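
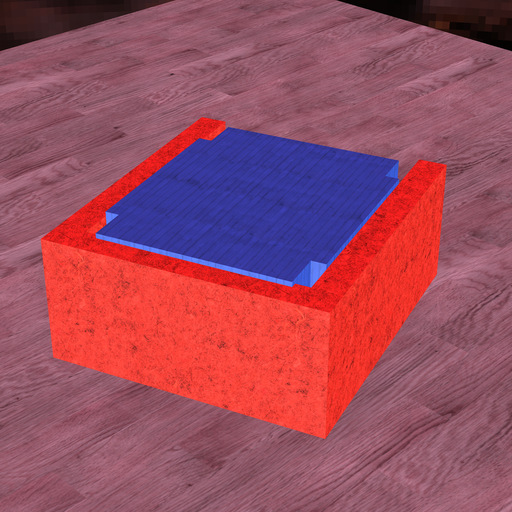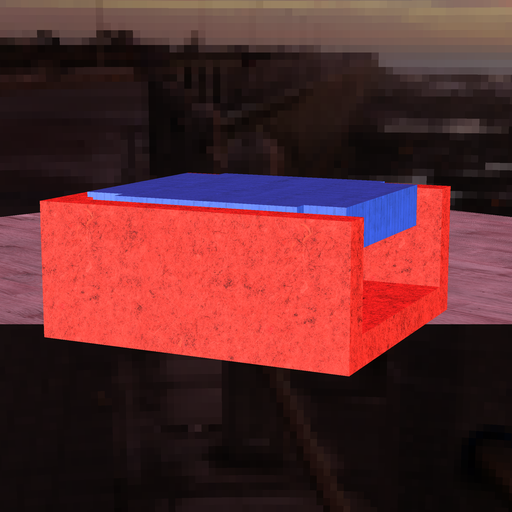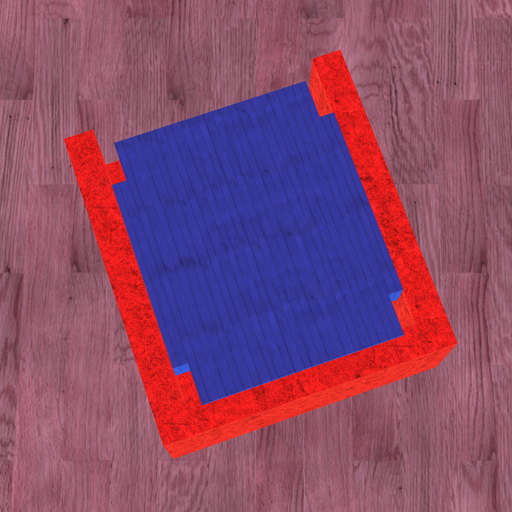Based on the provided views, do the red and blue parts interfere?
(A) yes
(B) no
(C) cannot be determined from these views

(A) yes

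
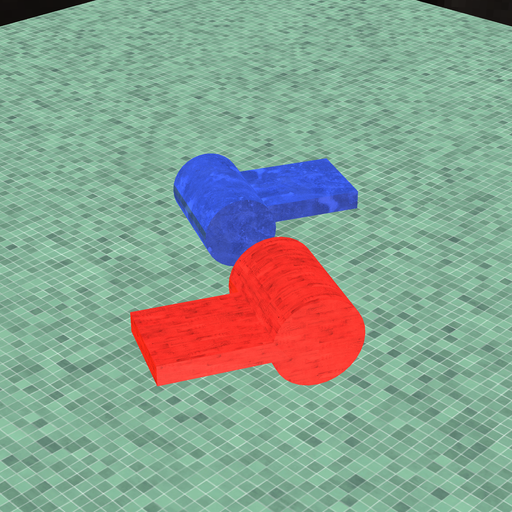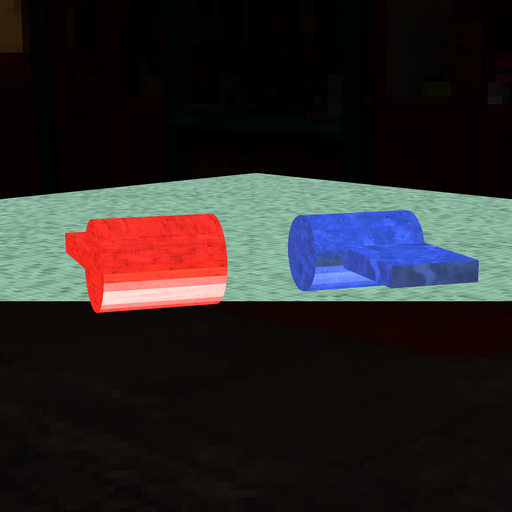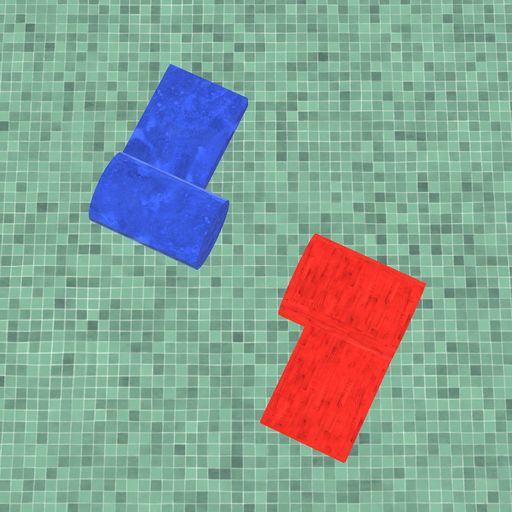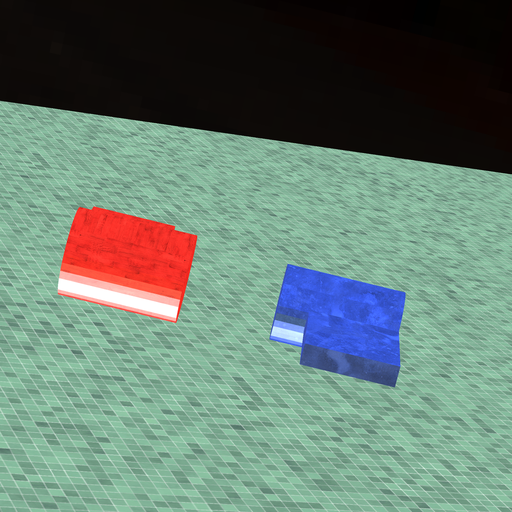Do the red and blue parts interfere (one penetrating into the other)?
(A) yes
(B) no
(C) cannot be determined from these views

(B) no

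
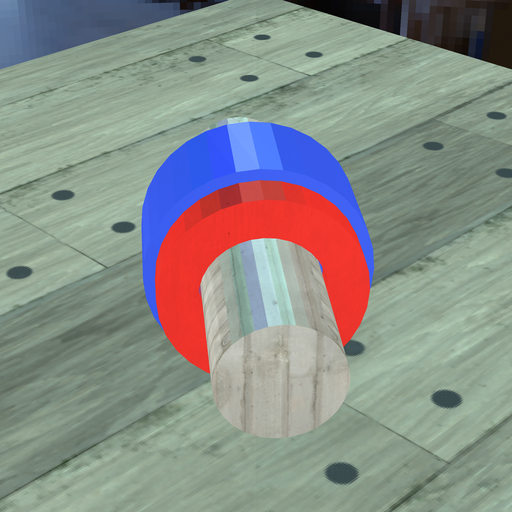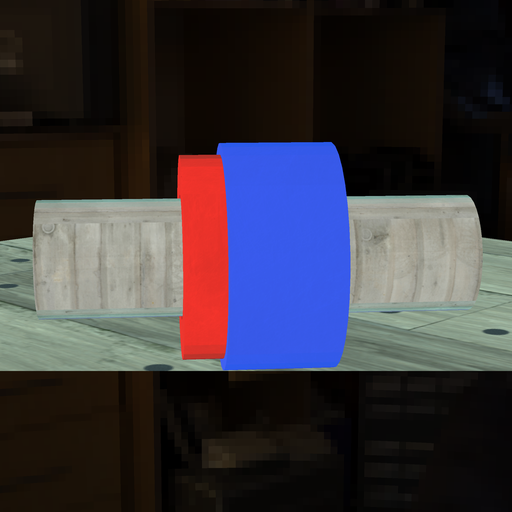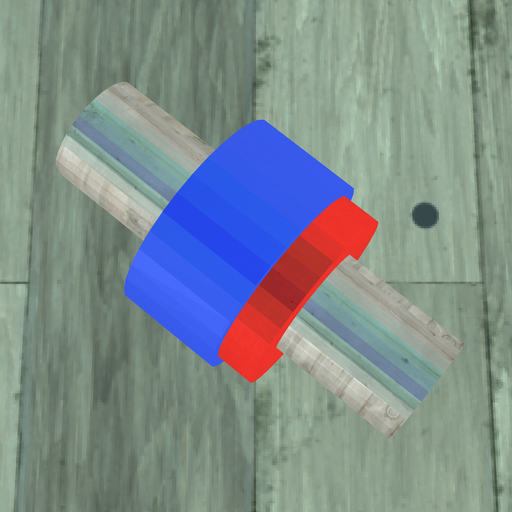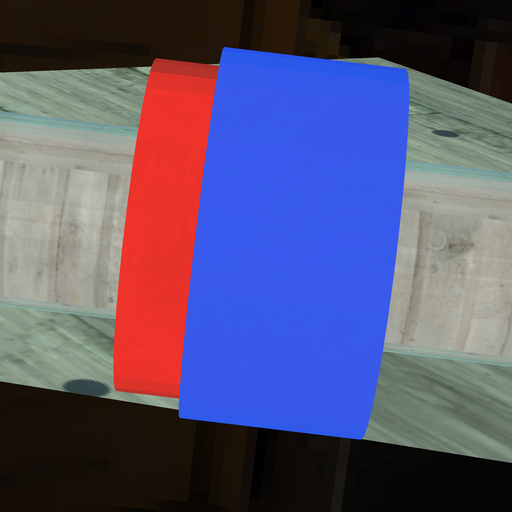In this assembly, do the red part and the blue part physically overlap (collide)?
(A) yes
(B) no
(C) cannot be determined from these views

(A) yes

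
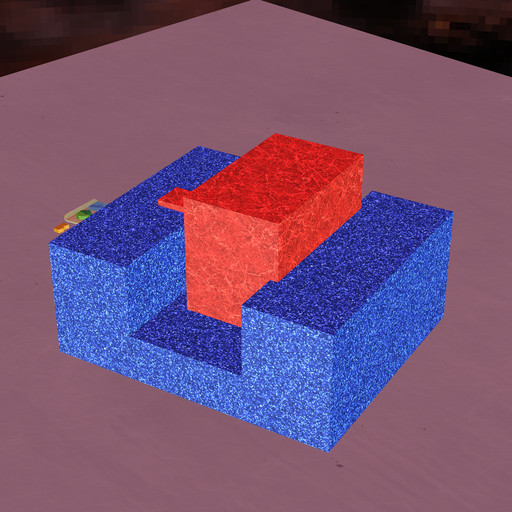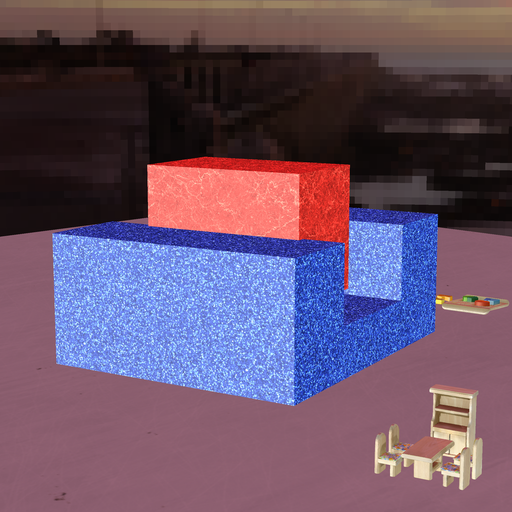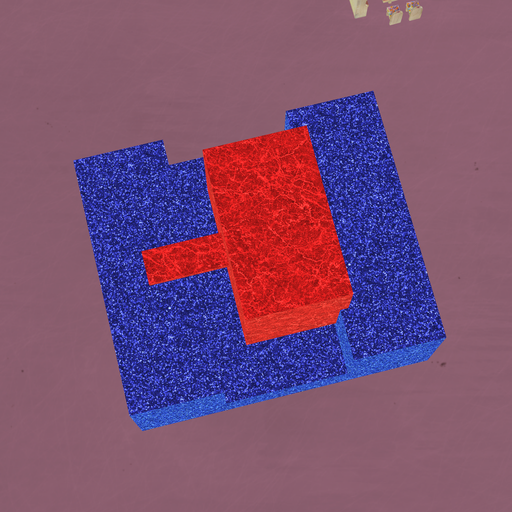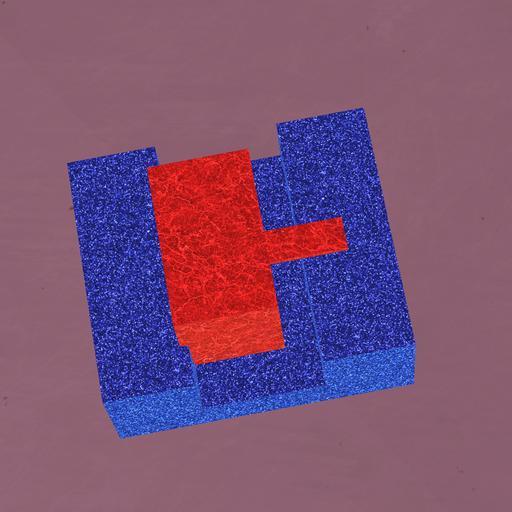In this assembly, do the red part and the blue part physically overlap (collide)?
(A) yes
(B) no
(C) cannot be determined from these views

(A) yes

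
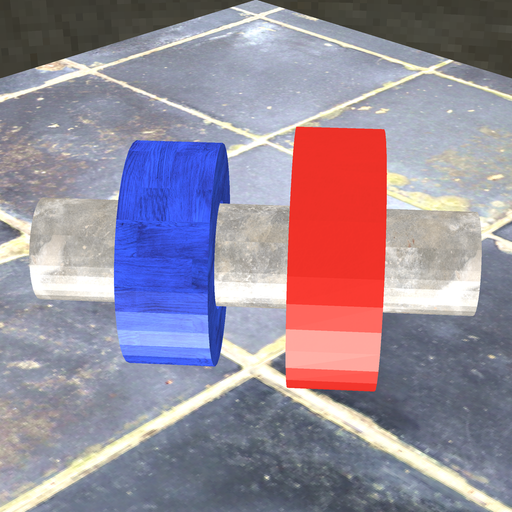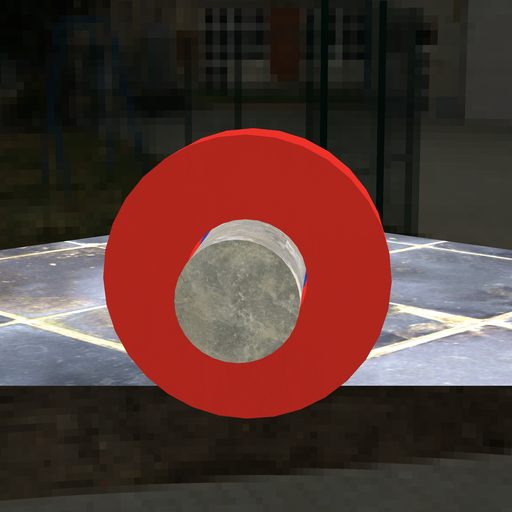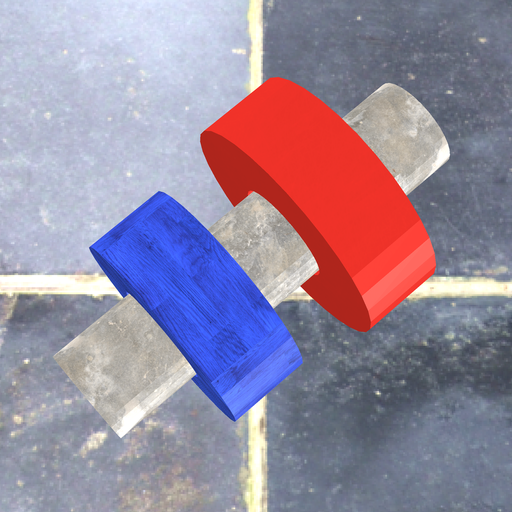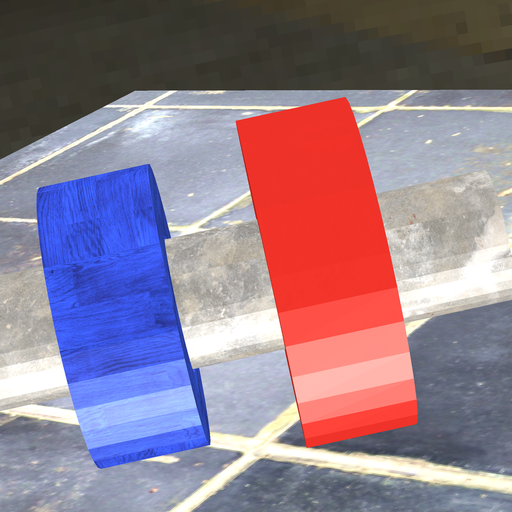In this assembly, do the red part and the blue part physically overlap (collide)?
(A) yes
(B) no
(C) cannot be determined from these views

(B) no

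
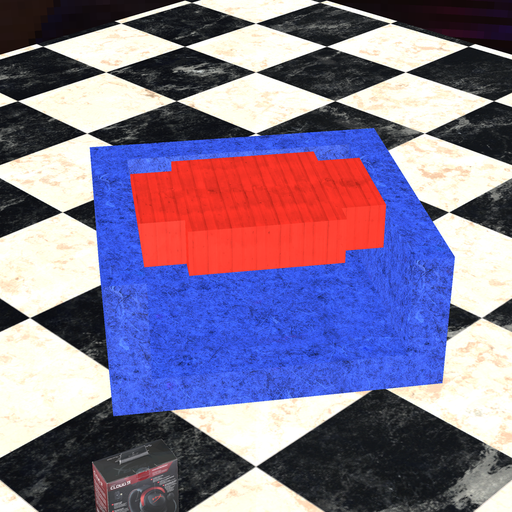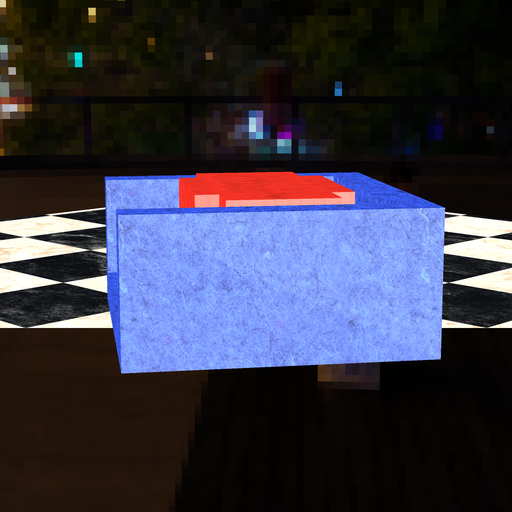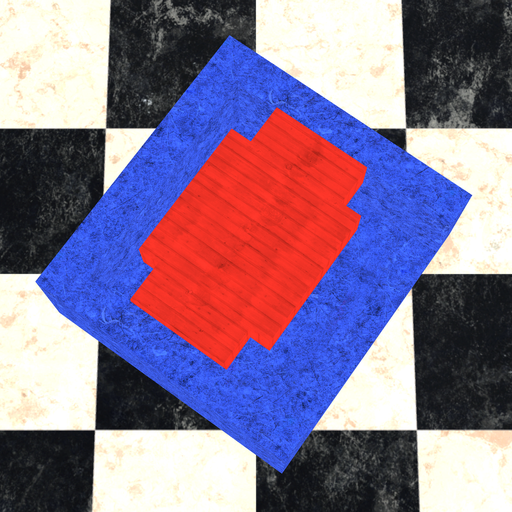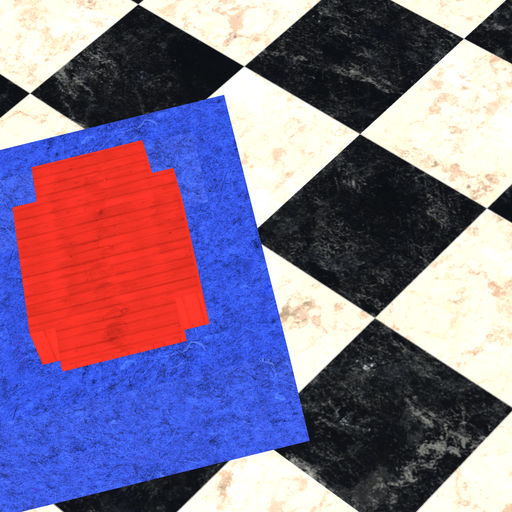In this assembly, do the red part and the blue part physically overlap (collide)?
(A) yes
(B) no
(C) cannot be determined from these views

(B) no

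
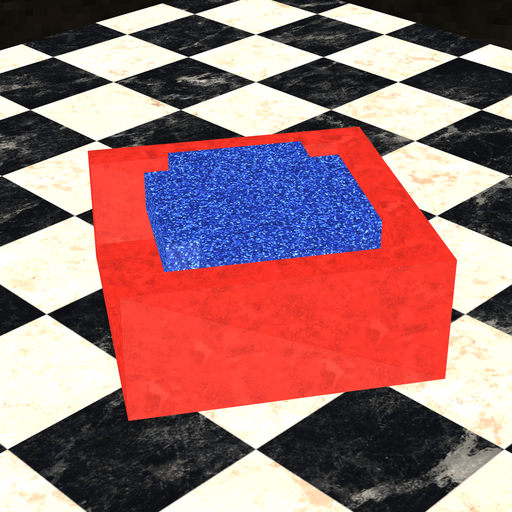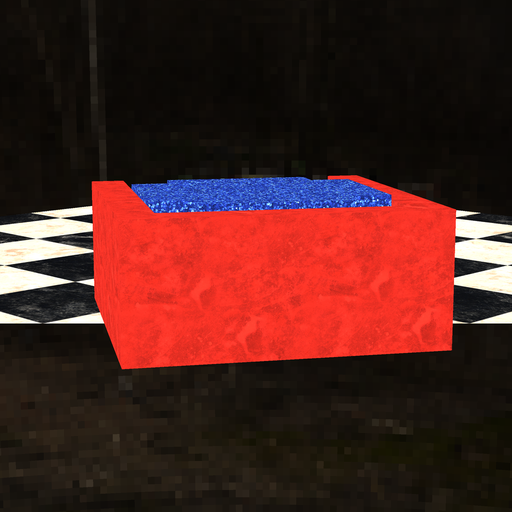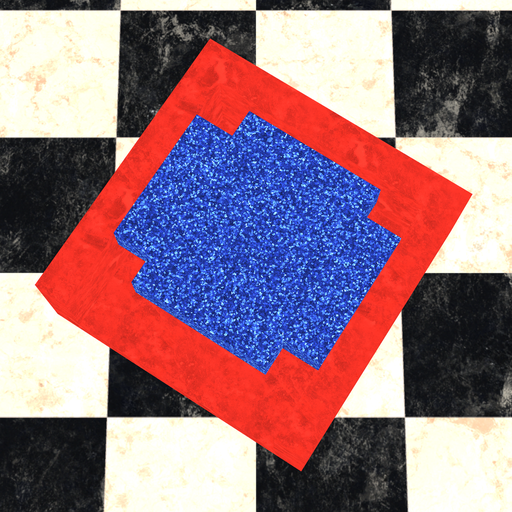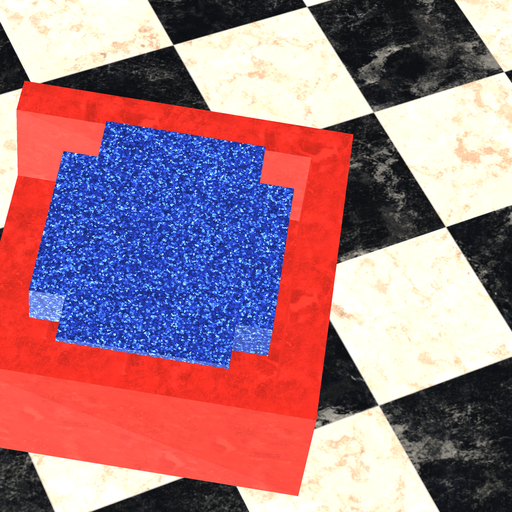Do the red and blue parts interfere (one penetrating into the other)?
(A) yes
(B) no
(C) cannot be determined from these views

(B) no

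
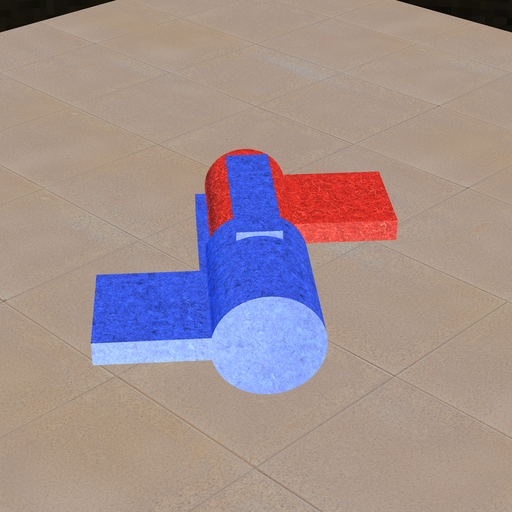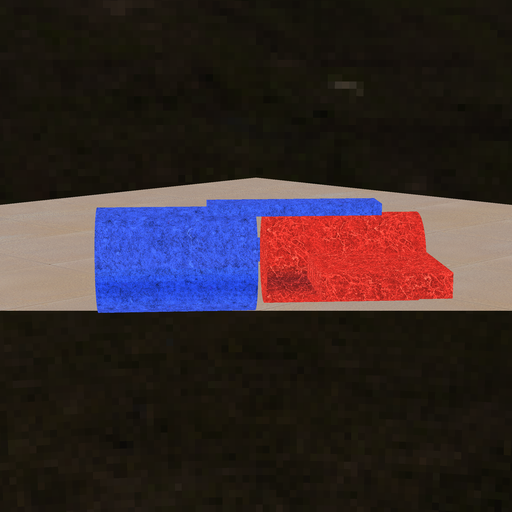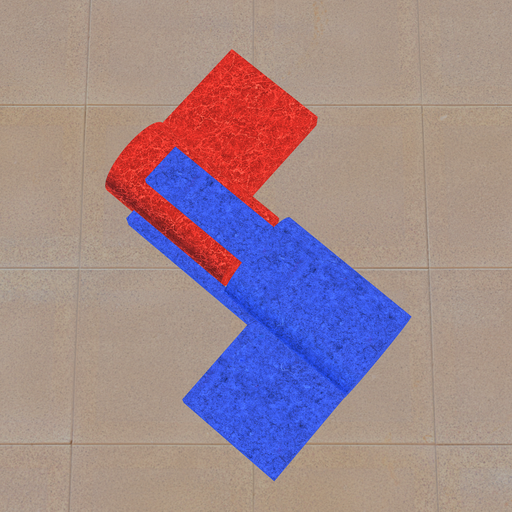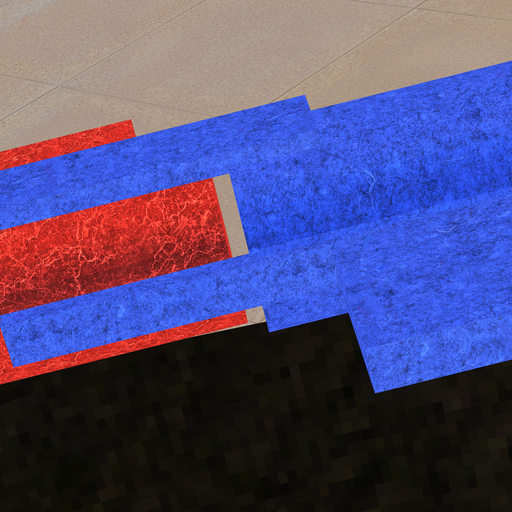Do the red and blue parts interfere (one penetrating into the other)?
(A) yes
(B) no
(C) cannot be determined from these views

(B) no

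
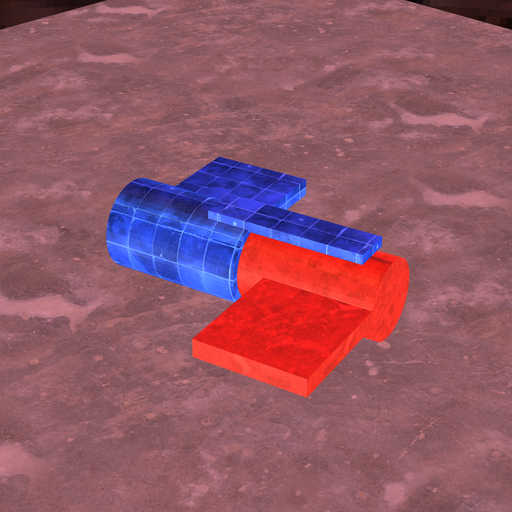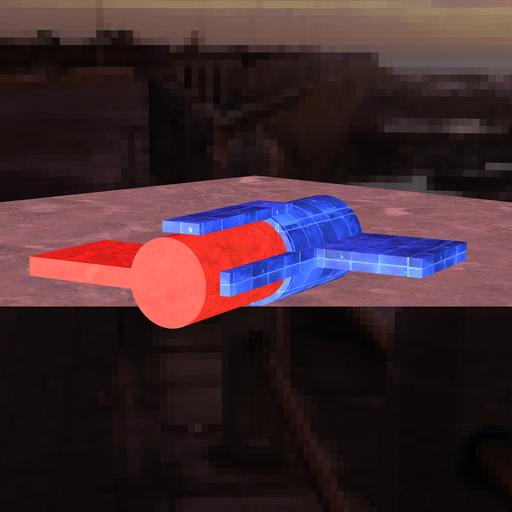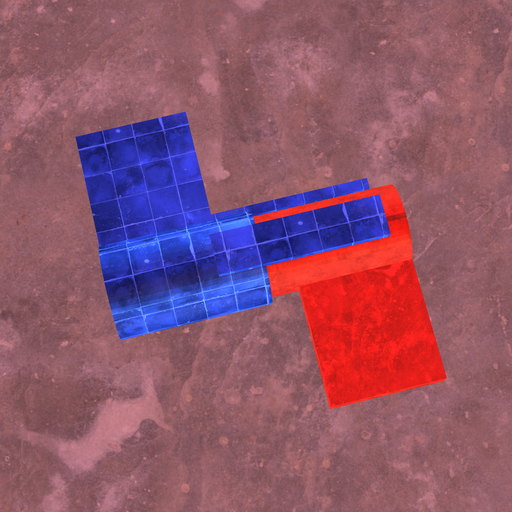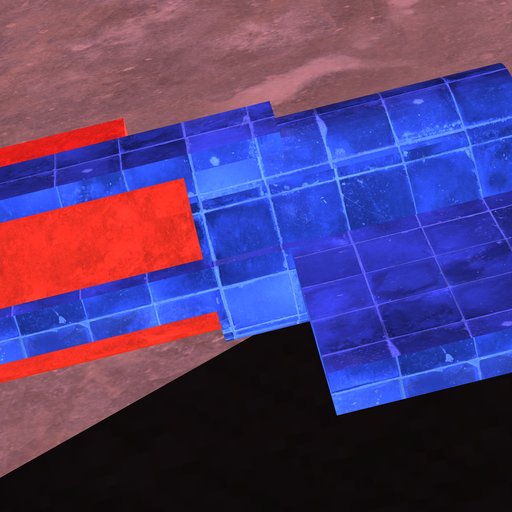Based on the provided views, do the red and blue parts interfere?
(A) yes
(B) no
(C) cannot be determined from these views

(A) yes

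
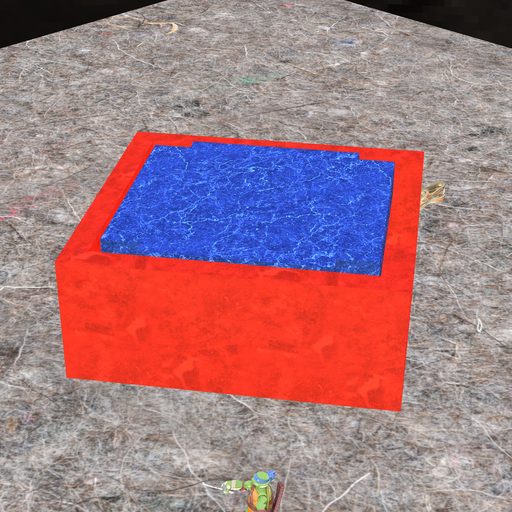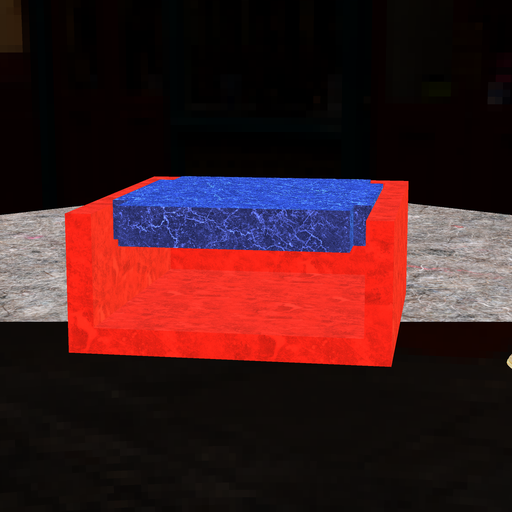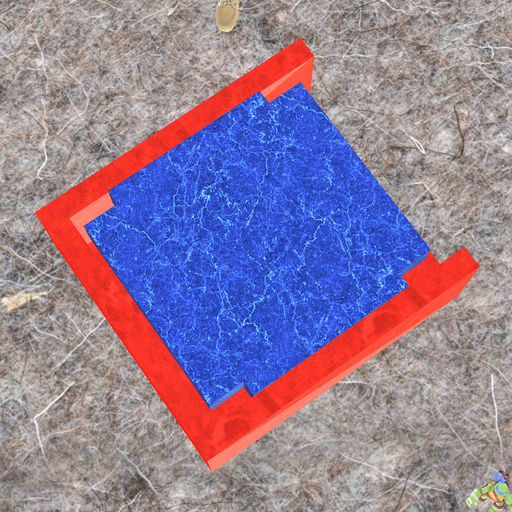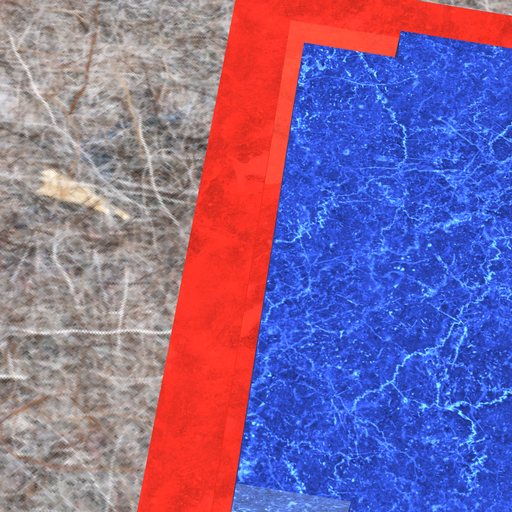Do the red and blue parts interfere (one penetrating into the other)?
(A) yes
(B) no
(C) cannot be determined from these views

(B) no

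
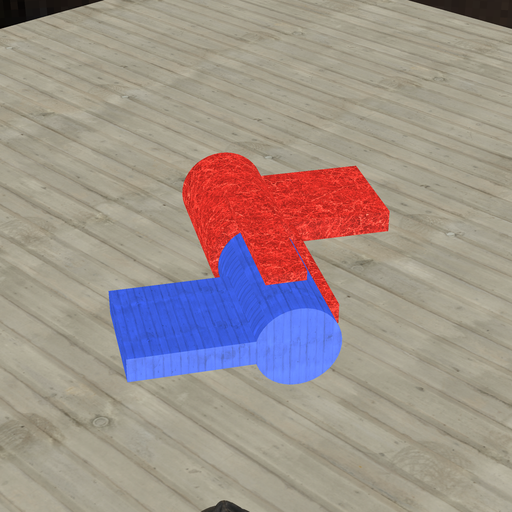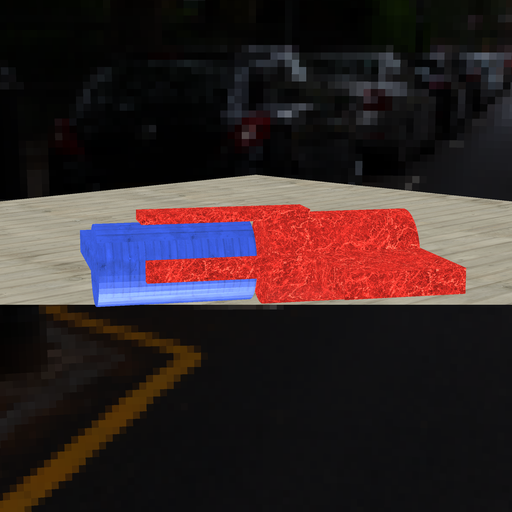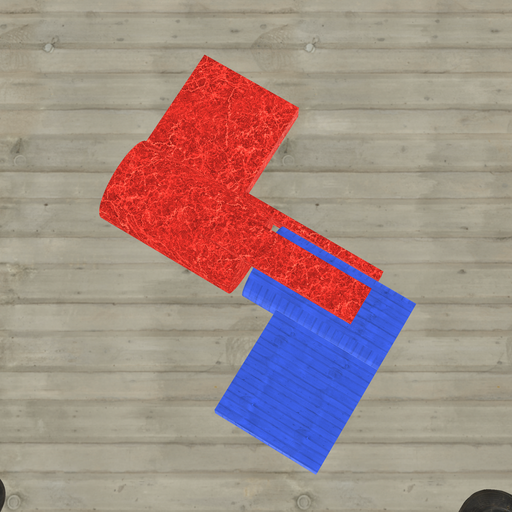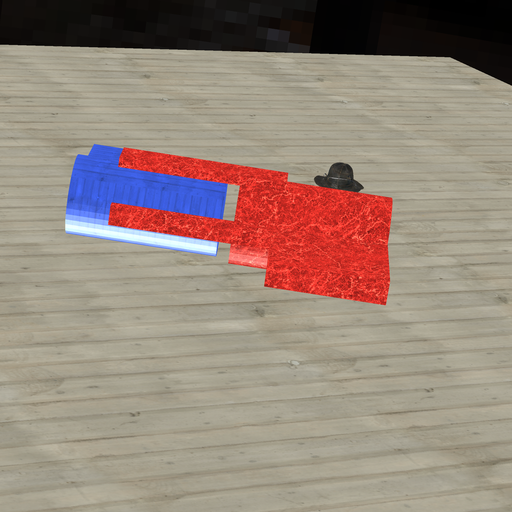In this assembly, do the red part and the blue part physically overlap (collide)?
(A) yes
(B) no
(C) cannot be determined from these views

(B) no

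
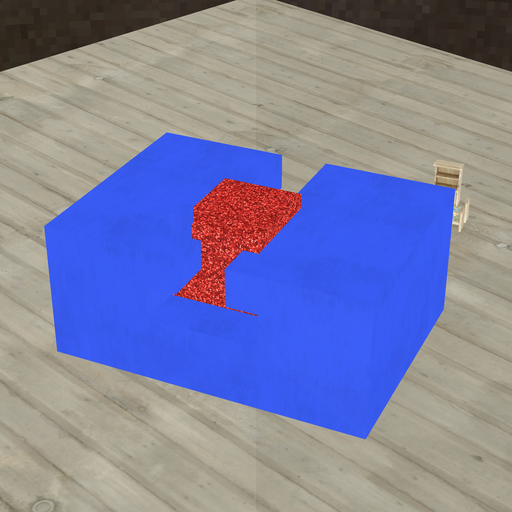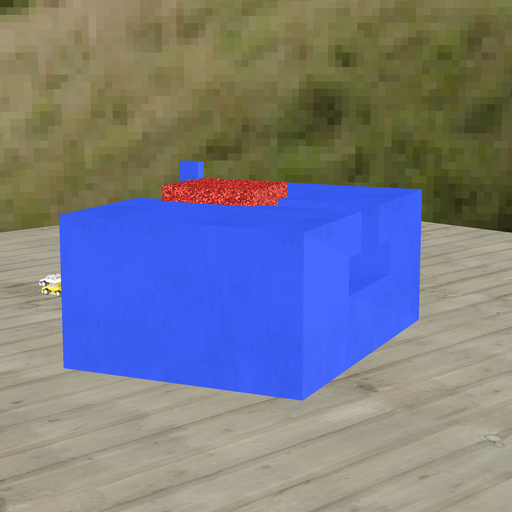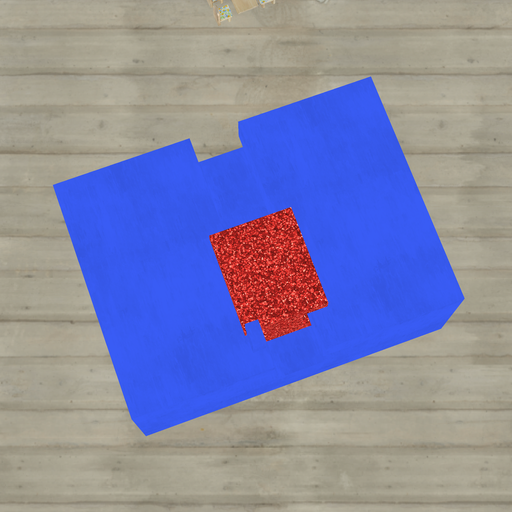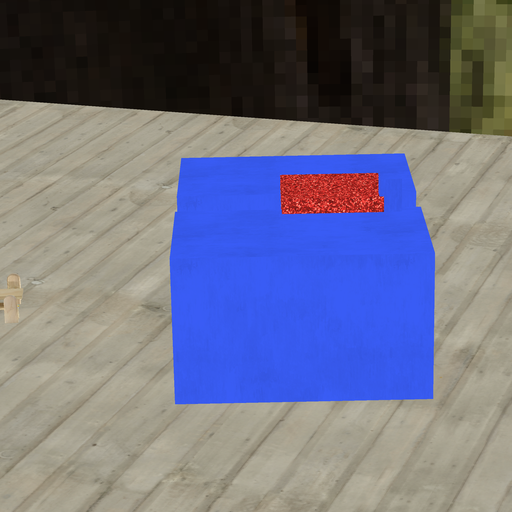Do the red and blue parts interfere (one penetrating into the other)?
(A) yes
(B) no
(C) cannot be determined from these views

(A) yes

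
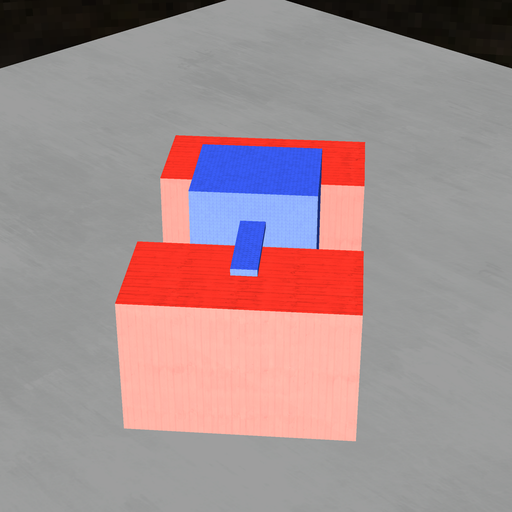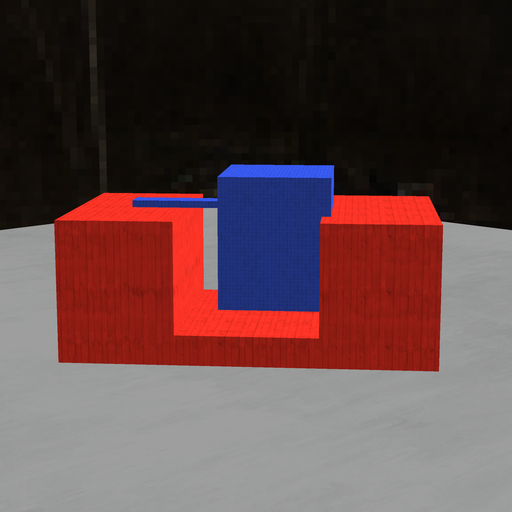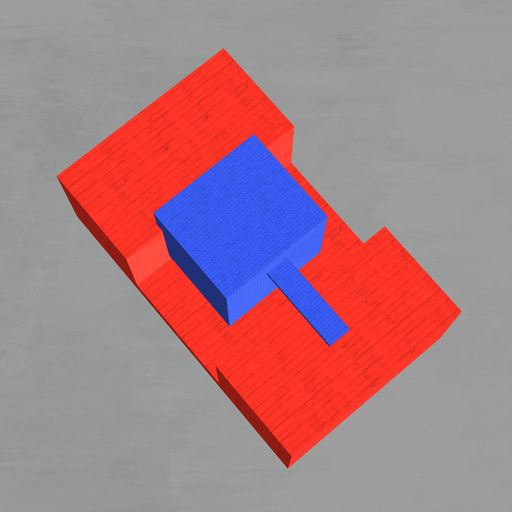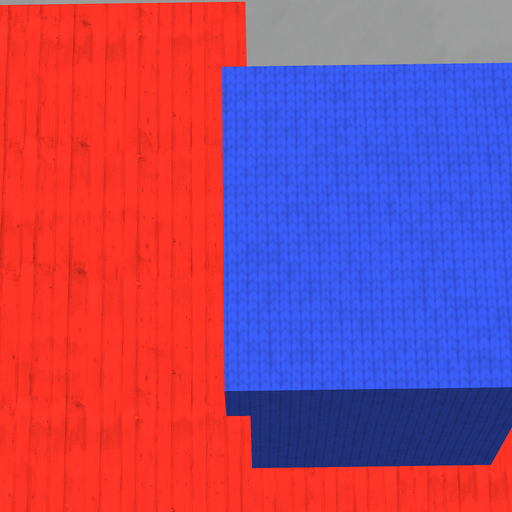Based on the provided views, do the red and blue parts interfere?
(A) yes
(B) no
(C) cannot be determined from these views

(A) yes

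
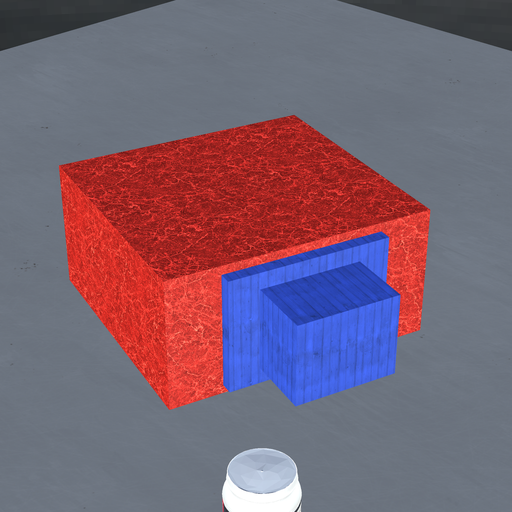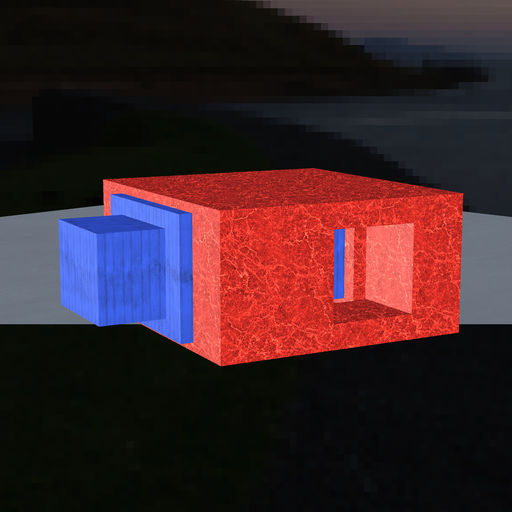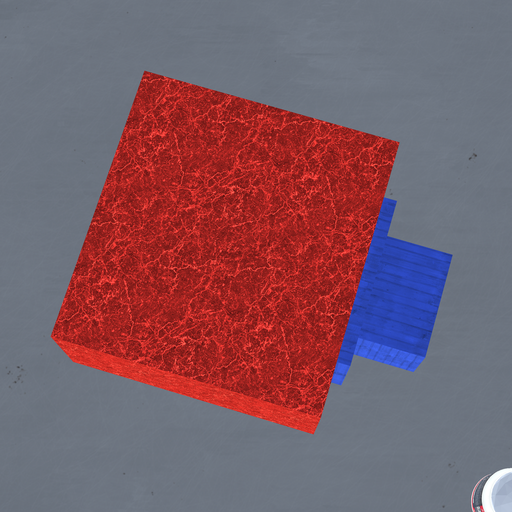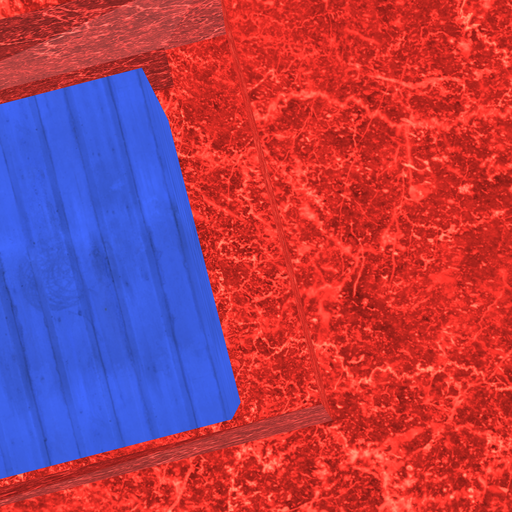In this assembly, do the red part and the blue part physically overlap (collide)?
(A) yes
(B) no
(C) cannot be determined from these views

(B) no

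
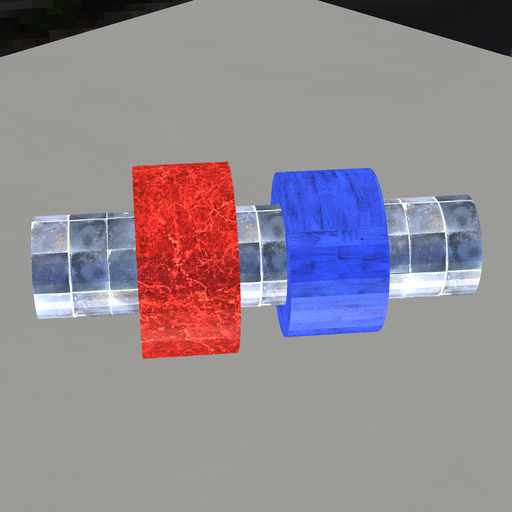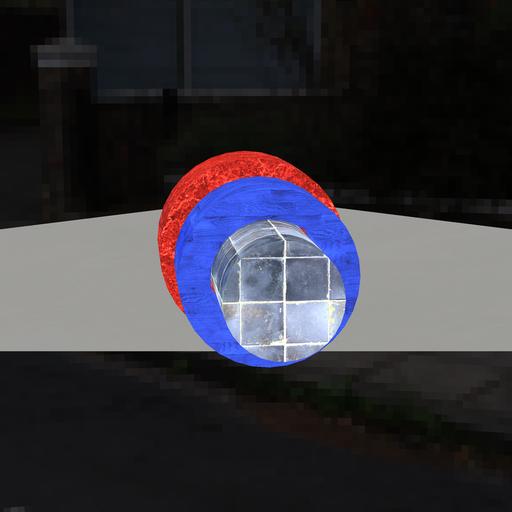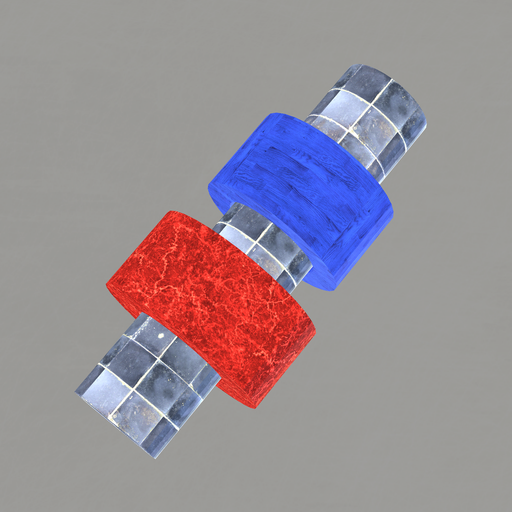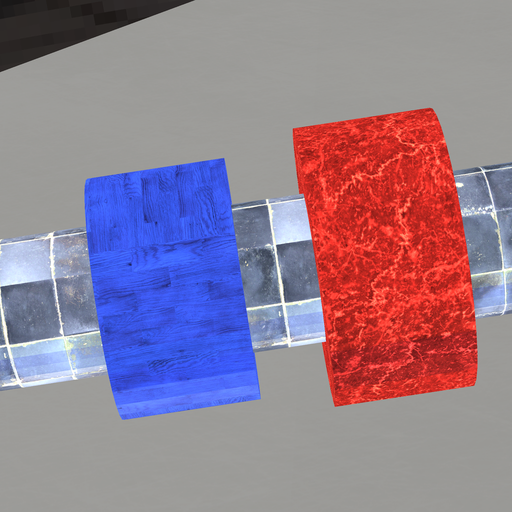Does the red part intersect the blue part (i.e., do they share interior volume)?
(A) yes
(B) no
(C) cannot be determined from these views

(B) no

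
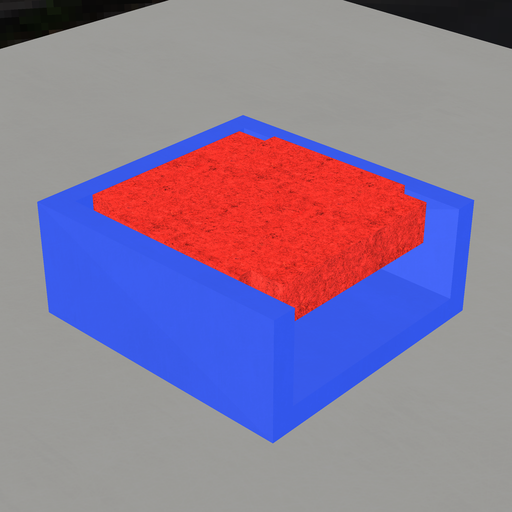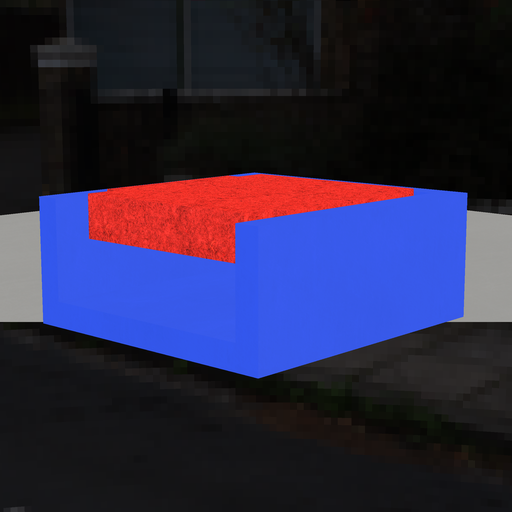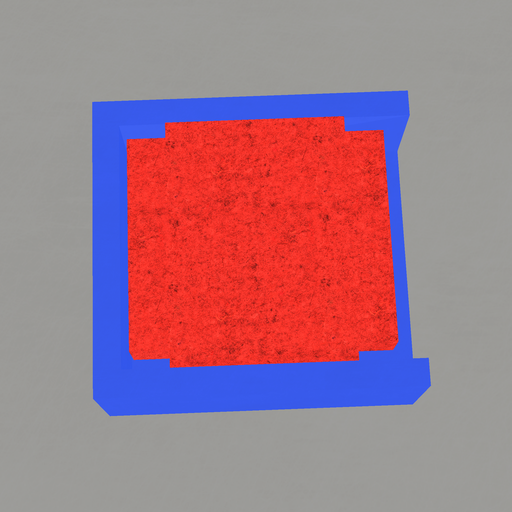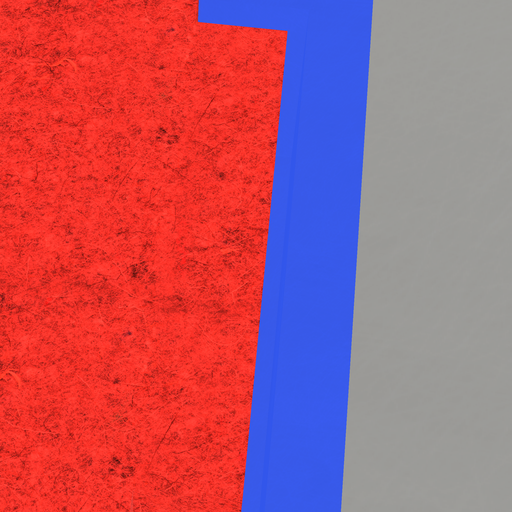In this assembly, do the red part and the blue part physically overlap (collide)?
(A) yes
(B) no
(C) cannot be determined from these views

(B) no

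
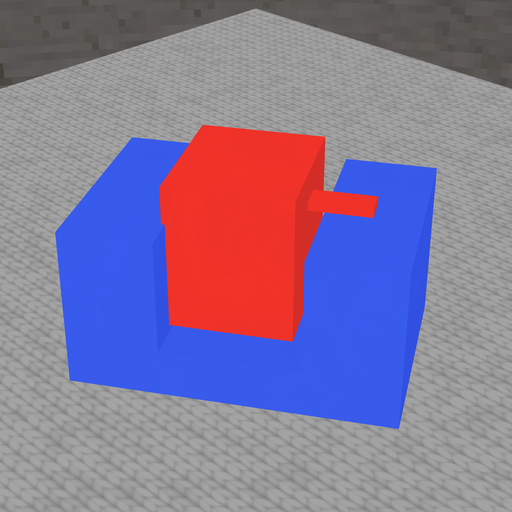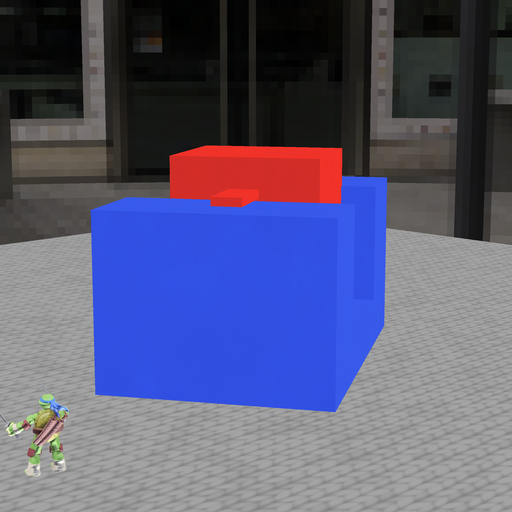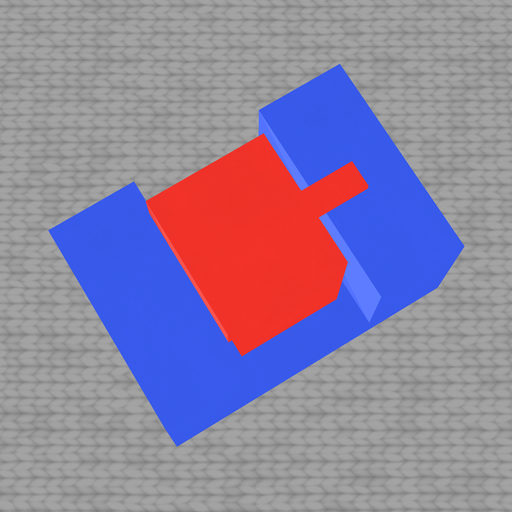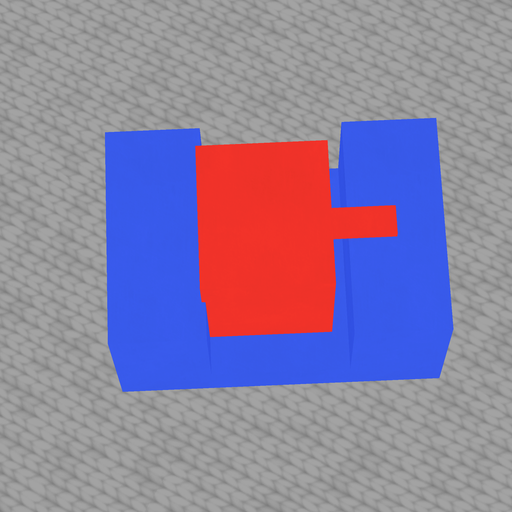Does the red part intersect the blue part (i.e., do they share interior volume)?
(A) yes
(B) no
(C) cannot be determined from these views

(A) yes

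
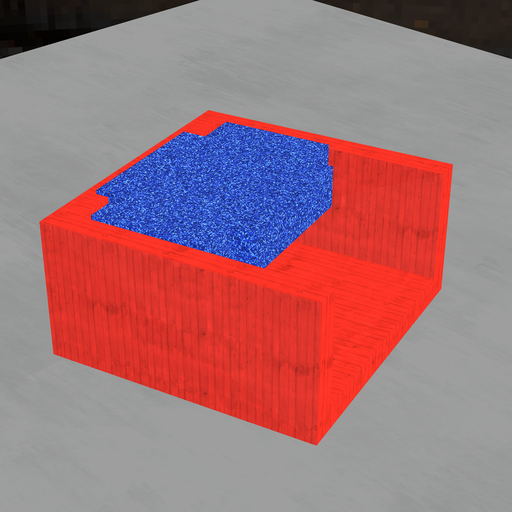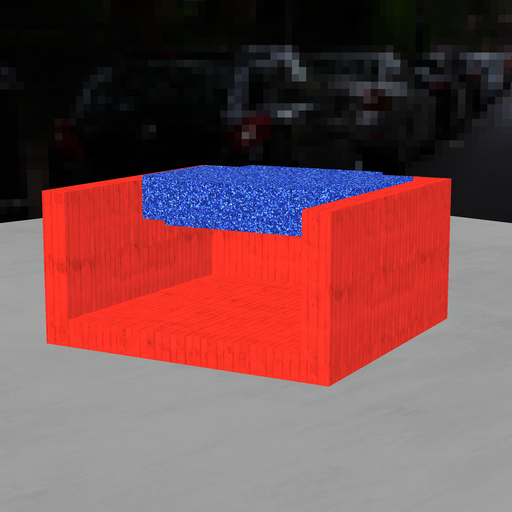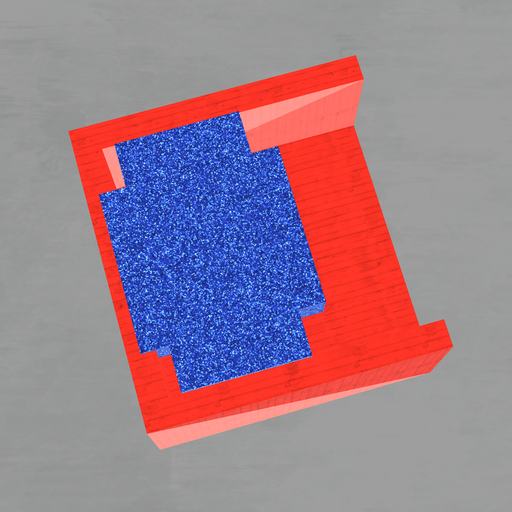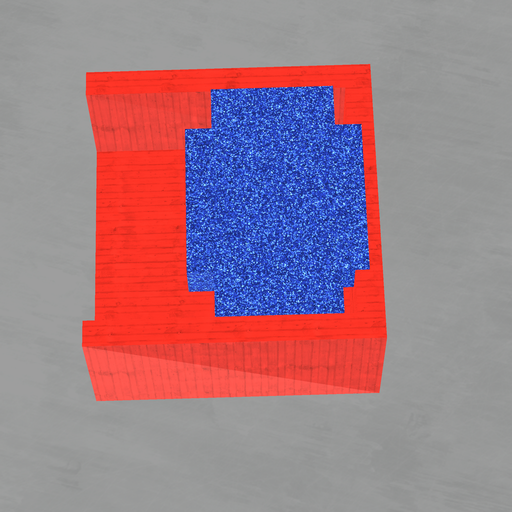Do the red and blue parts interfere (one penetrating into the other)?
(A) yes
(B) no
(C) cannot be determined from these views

(A) yes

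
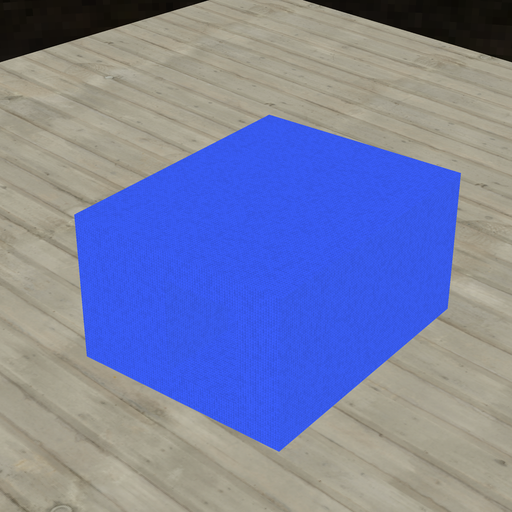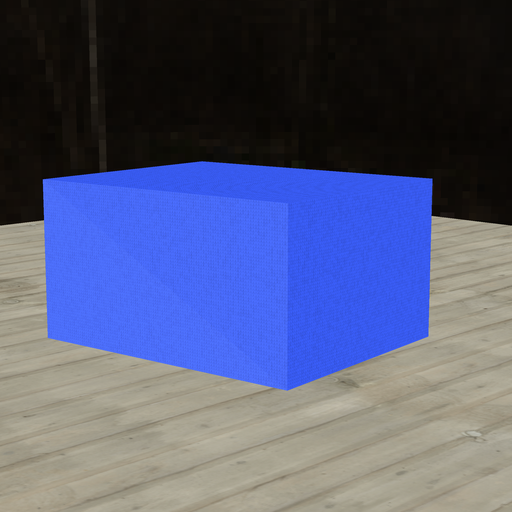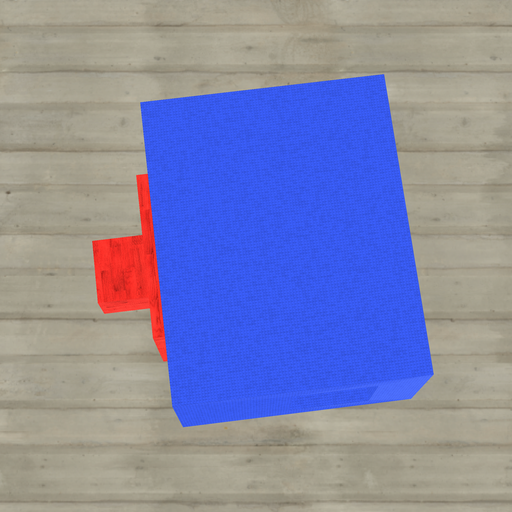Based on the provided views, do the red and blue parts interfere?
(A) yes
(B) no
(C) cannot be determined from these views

(C) cannot be determined from these views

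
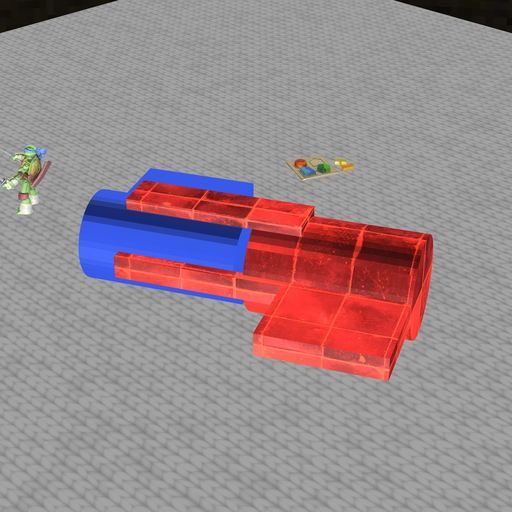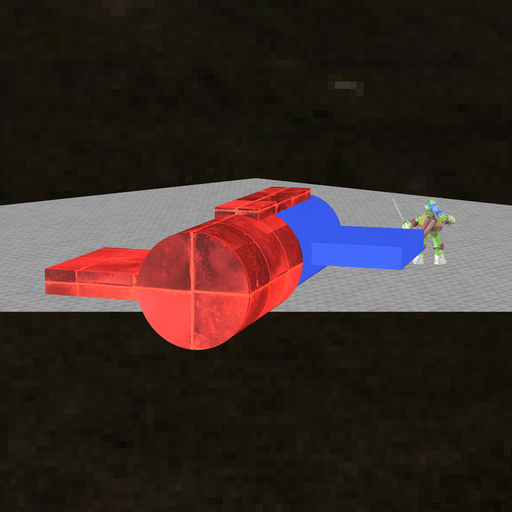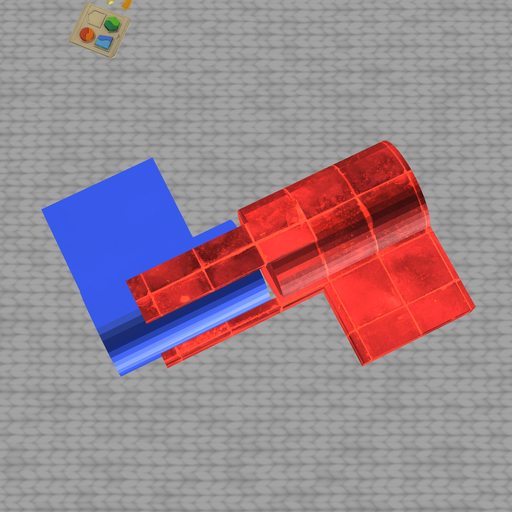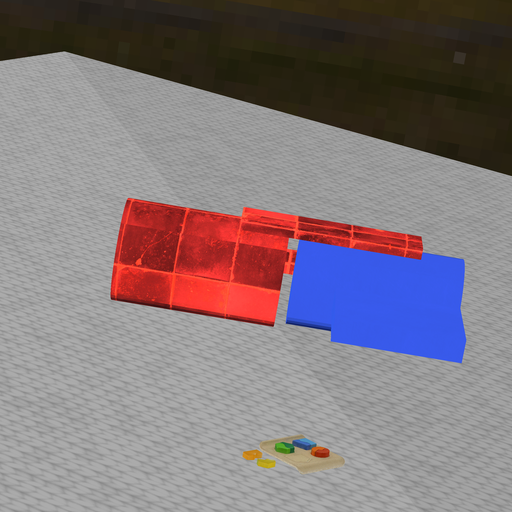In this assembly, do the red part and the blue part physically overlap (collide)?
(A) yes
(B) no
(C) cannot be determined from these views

(B) no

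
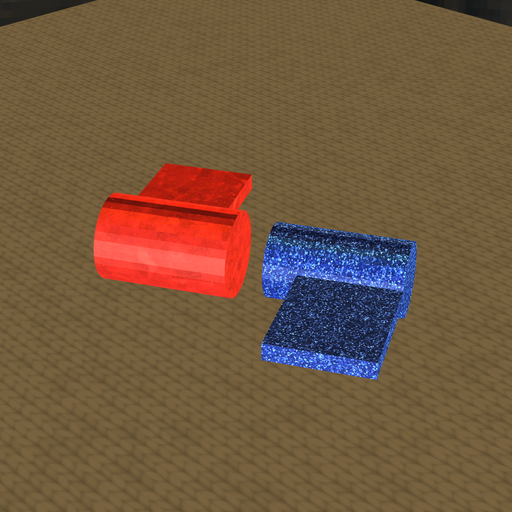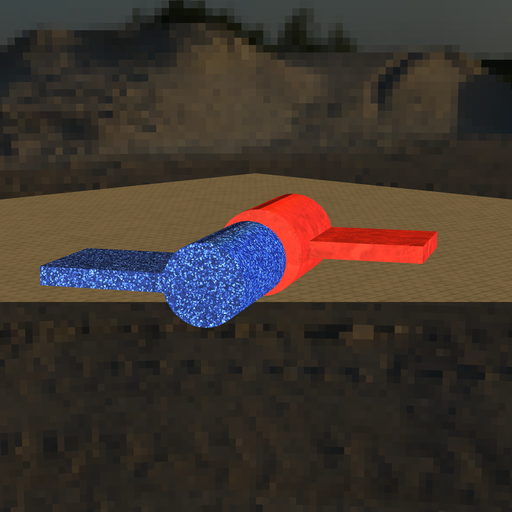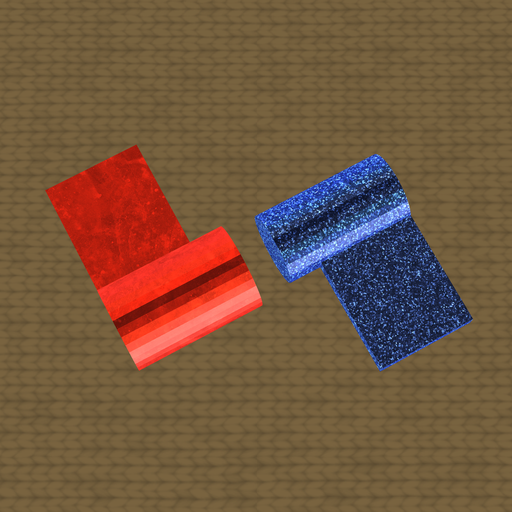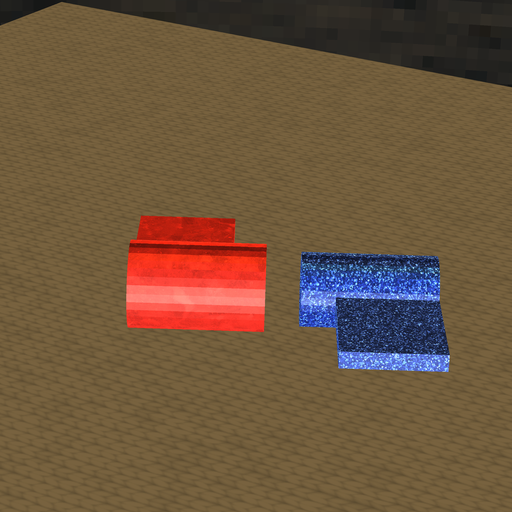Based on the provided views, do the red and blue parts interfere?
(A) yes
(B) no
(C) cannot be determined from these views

(B) no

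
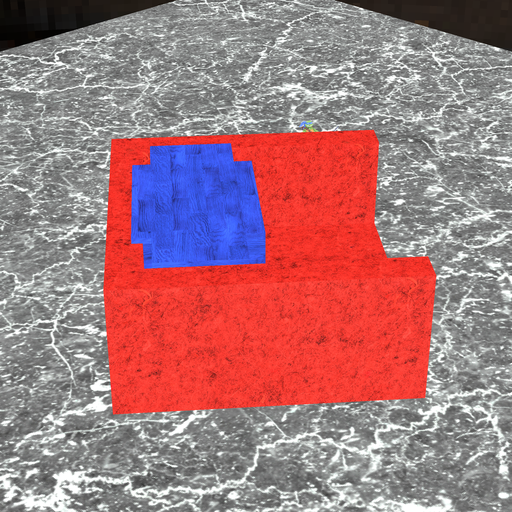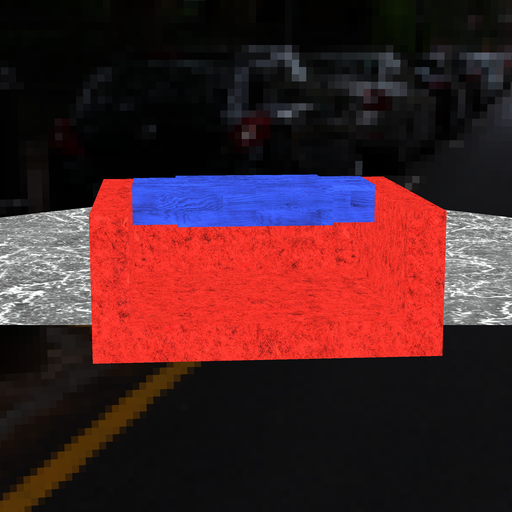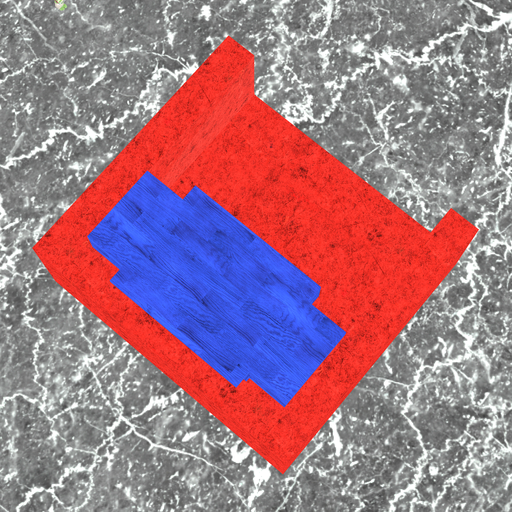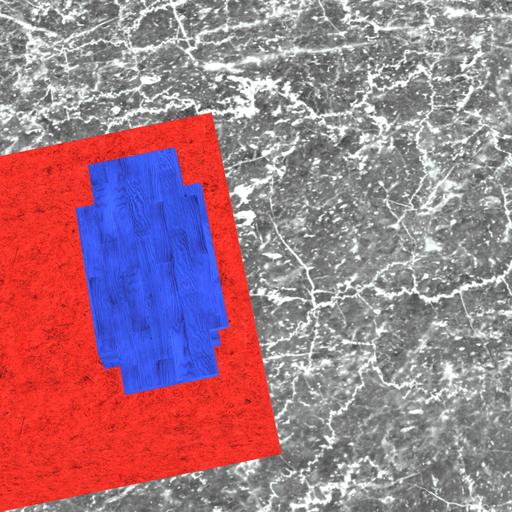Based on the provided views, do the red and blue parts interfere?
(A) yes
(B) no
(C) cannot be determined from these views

(A) yes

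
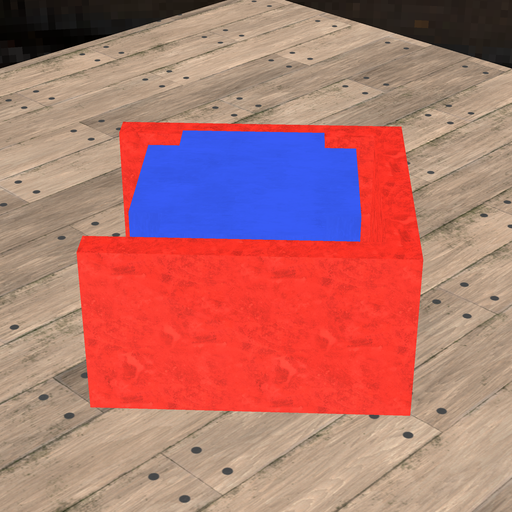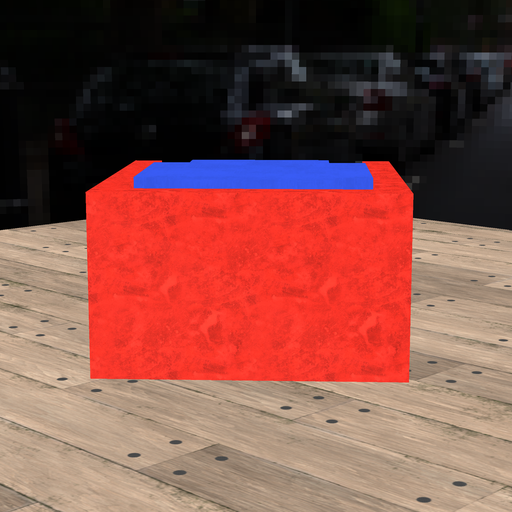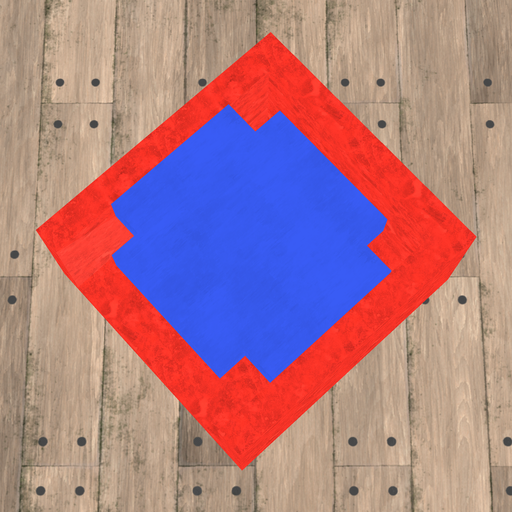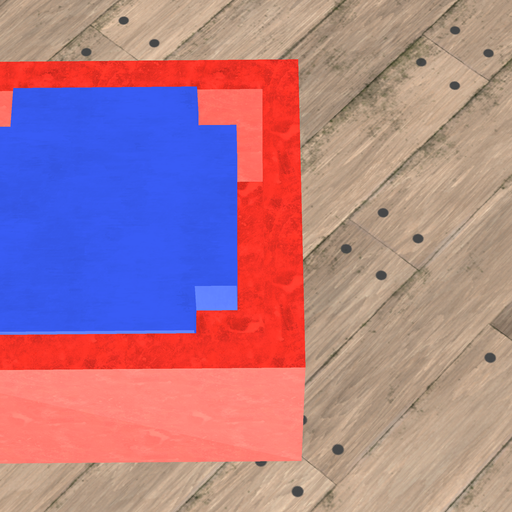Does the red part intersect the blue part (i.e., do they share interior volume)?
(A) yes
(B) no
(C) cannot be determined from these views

(B) no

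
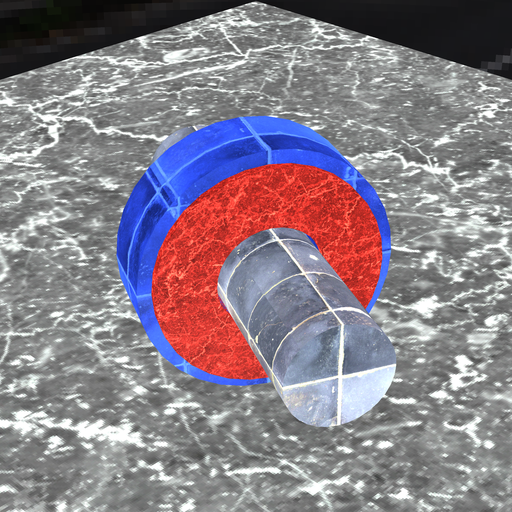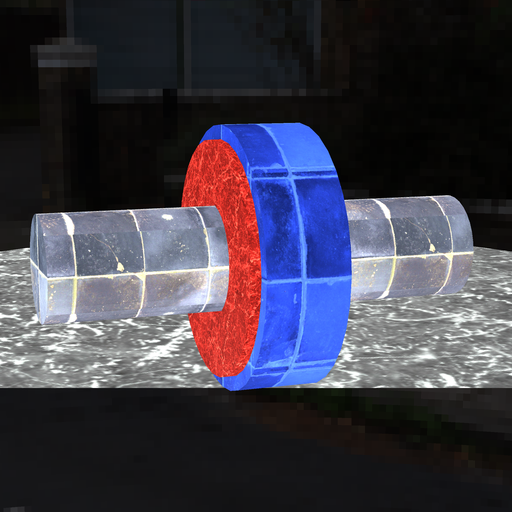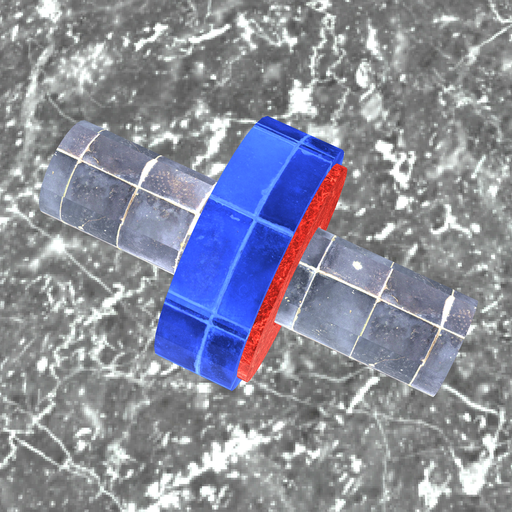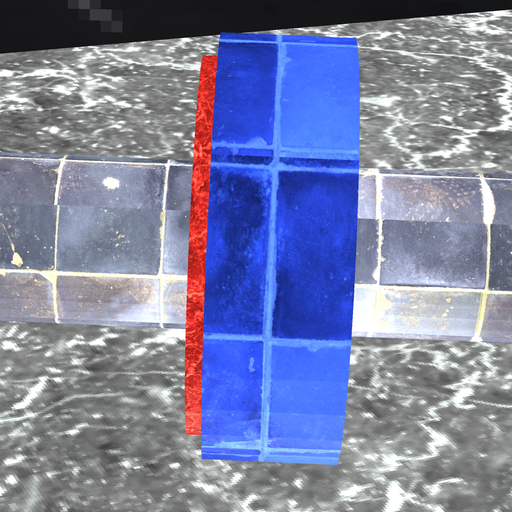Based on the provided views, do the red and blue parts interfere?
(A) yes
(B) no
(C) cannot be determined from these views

(A) yes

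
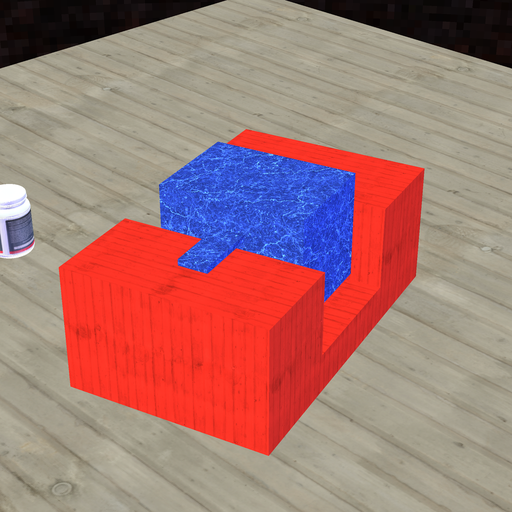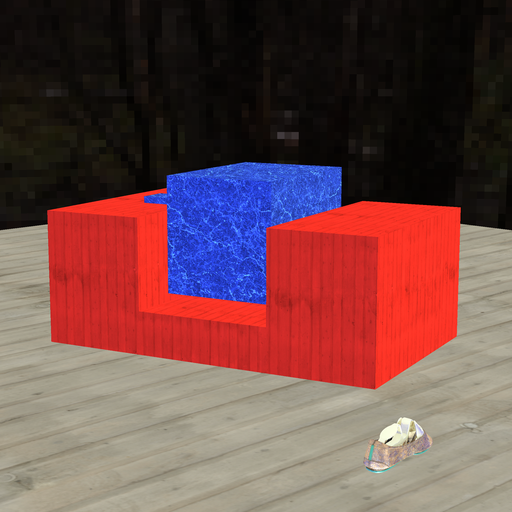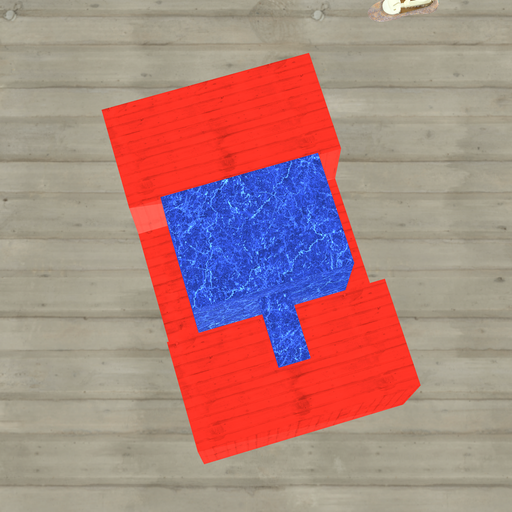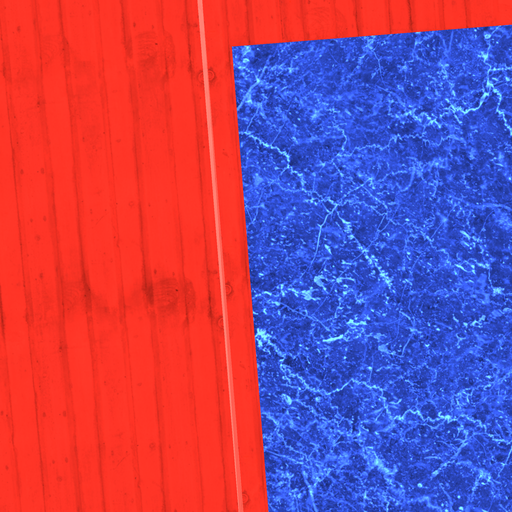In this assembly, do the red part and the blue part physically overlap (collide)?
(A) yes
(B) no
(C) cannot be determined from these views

(B) no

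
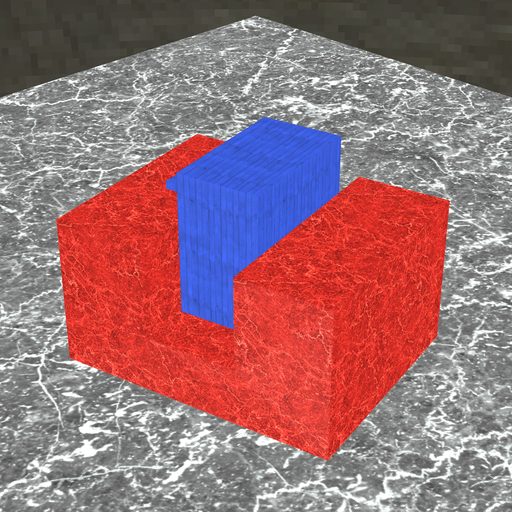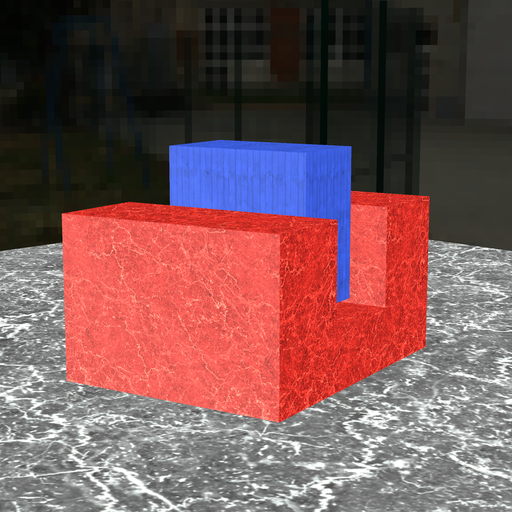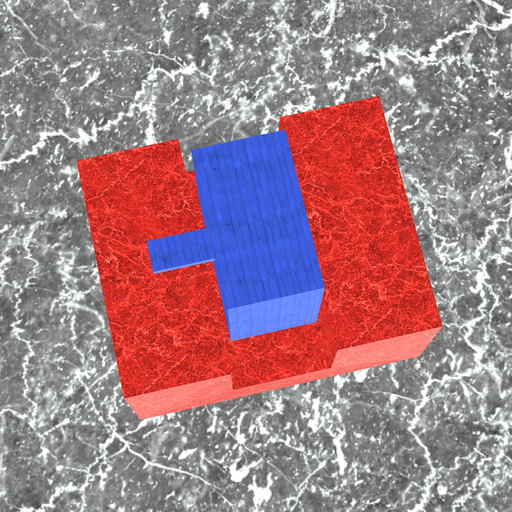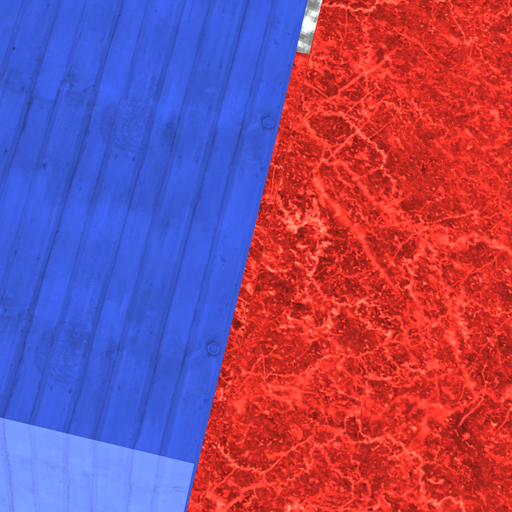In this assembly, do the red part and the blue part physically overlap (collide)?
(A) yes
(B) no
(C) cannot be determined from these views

(B) no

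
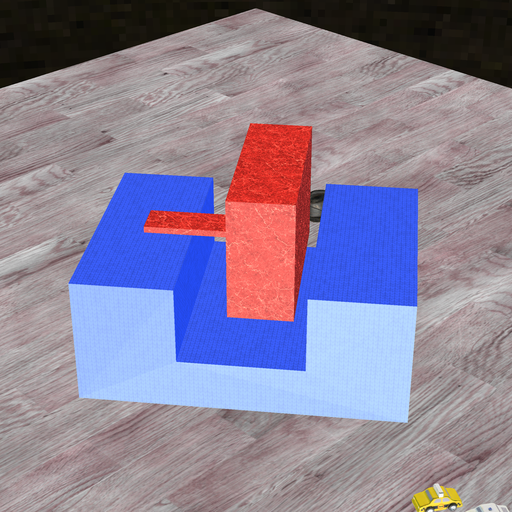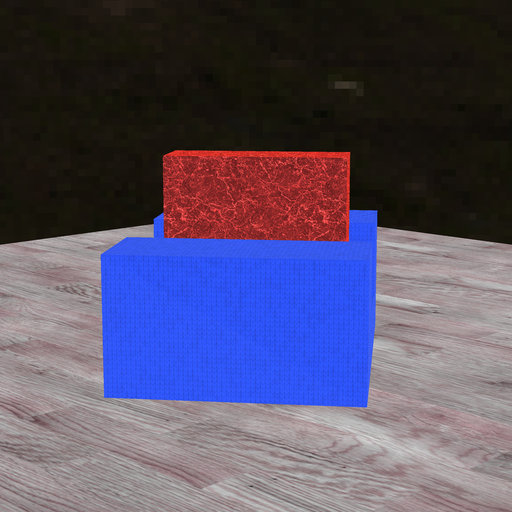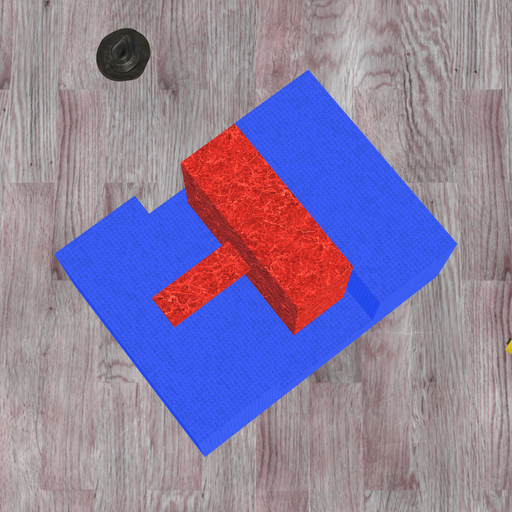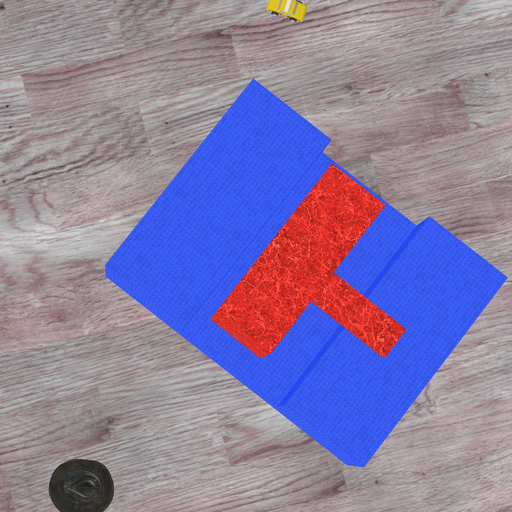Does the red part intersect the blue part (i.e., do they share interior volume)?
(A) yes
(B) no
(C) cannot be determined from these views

(B) no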